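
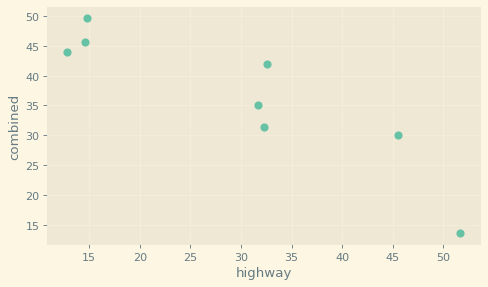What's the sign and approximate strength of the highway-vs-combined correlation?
Points are negatively correlated; strong (|r| ≈ 0.9).

negative, strong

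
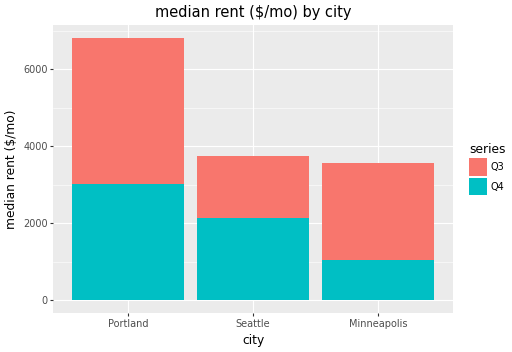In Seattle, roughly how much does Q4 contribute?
Q4 top ≈ 2000, bottom ≈ 0; segment ≈ 2000.

≈ 2000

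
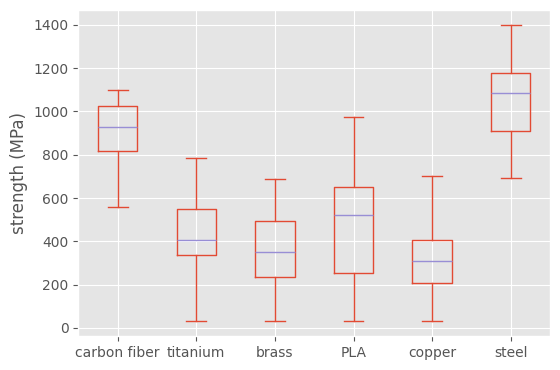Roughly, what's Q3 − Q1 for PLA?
≈ 400

Q3 ≈ 700, Q1 ≈ 300; IQR ≈ 400.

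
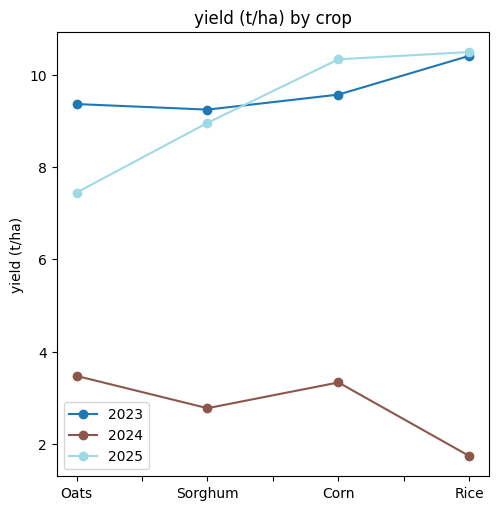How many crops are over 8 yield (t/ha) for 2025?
3

Above 8: Sorghum, Corn, Rice.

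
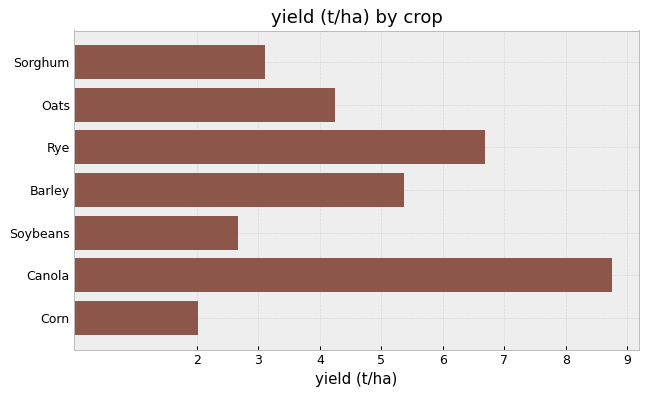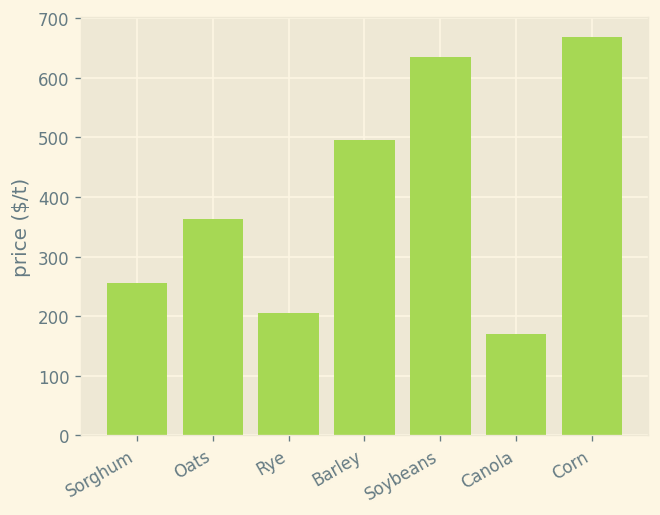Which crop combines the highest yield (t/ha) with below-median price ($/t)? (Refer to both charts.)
Canola

Chart 2 median price ($/t) ≈ 400; below-median crops: Sorghum, Rye, Canola. Among those, Canola has the highest yield (t/ha) (≈ 9).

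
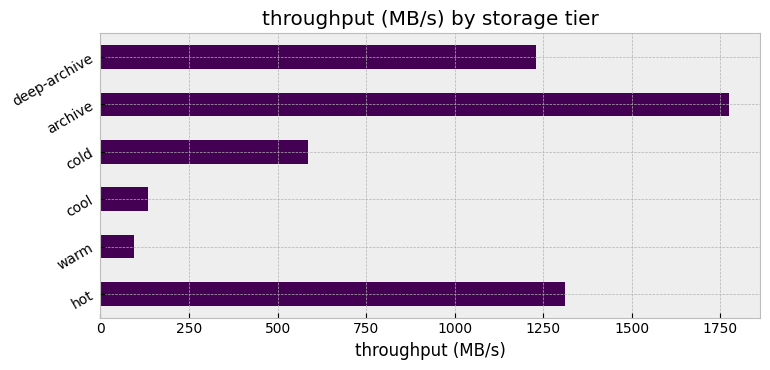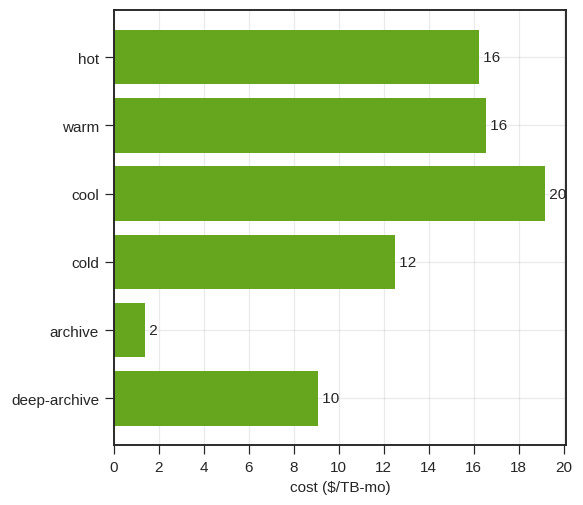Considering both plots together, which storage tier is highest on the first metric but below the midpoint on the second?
Chart 2 median cost ($/TB-mo) ≈ 14; below-median storage tiers: cold, archive, deep-archive. Among those, archive has the highest throughput (MB/s) (≈ 1800).

archive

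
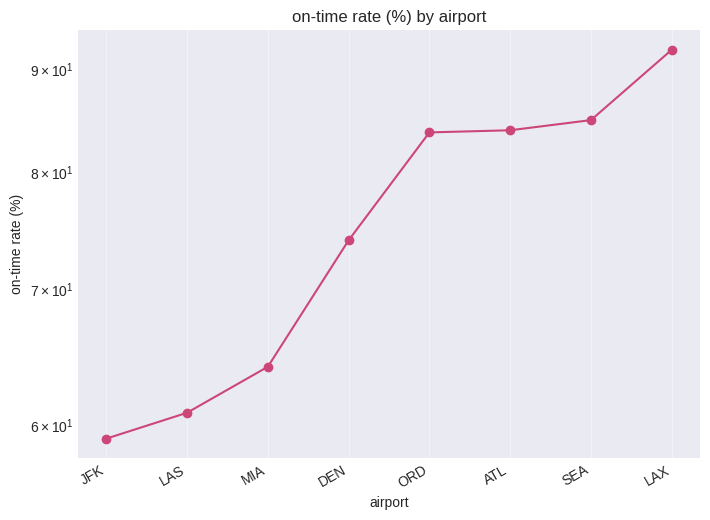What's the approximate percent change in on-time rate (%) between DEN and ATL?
DEN ≈ 75, ATL ≈ 85; (85 − 75) / 75 ≈ +13.3%.

≈ +13.3%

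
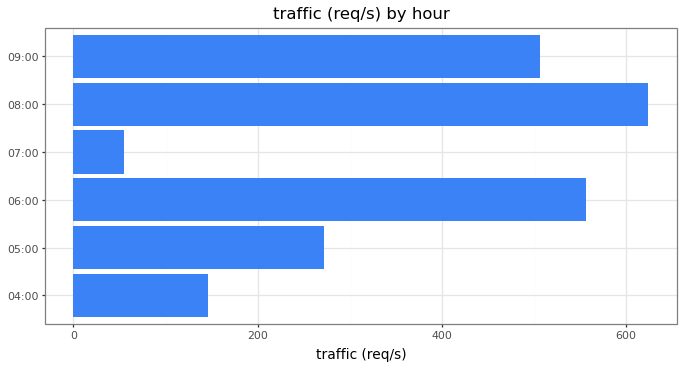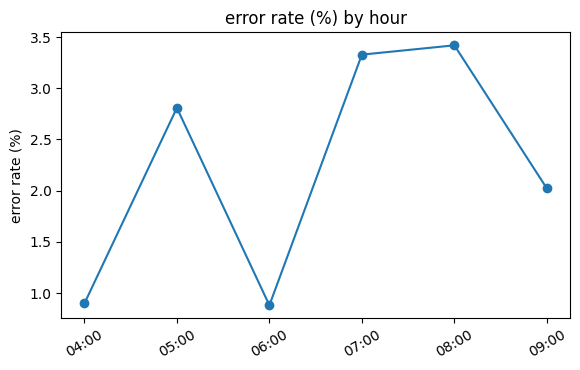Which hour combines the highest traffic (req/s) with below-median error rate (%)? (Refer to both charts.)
06:00

Chart 2 median error rate (%) ≈ 2.5; below-median hours: 04:00, 06:00, 09:00. Among those, 06:00 has the highest traffic (req/s) (≈ 600).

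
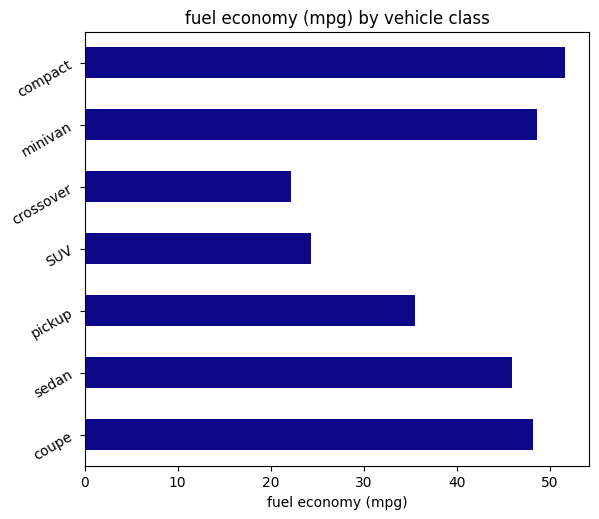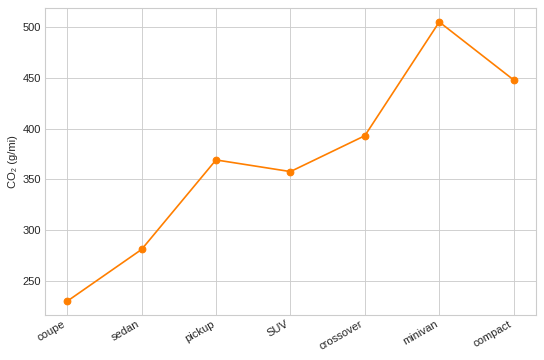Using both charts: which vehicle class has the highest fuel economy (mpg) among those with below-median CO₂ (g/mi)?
coupe

Chart 2 median CO₂ (g/mi) ≈ 350; below-median vehicle classes: coupe, sedan, SUV. Among those, coupe has the highest fuel economy (mpg) (≈ 50).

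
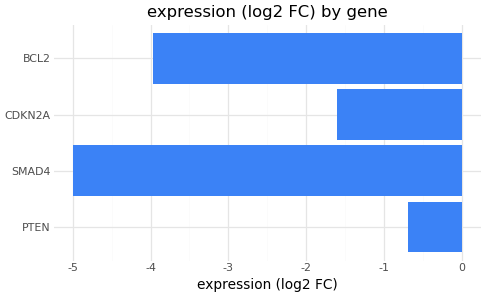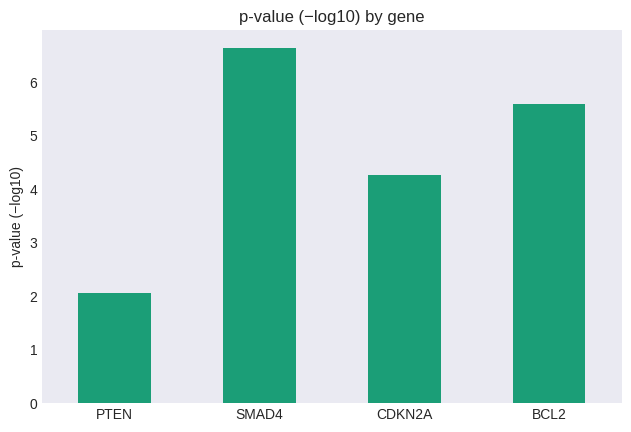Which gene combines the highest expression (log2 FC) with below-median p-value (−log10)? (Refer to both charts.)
Chart 2 median p-value (−log10) ≈ 5; below-median genes: PTEN, CDKN2A. Among those, PTEN has the highest expression (log2 FC) (≈ -1).

PTEN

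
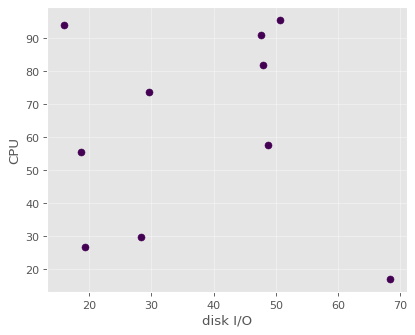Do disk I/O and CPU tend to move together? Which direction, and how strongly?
no clear correlation

Points are roughly uncorrelated; weak (|r| ≈ 0.0).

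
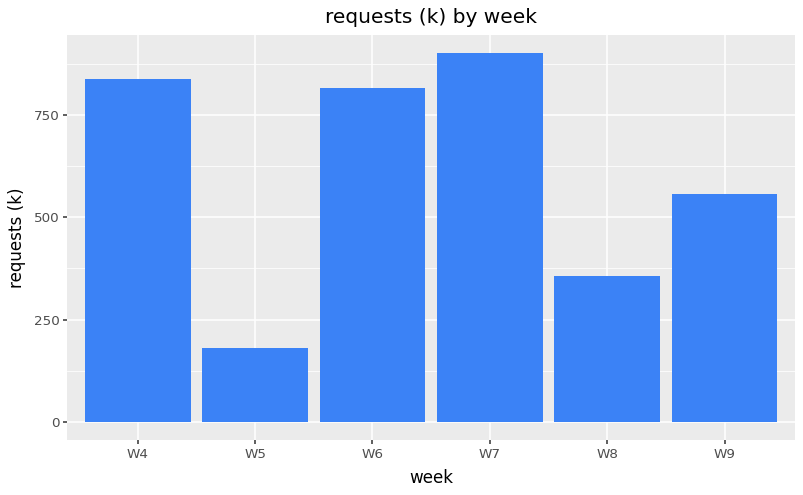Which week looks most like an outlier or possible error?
W5 ≈ 200; the rest sit between ≈ 400 and ≈ 900.

W5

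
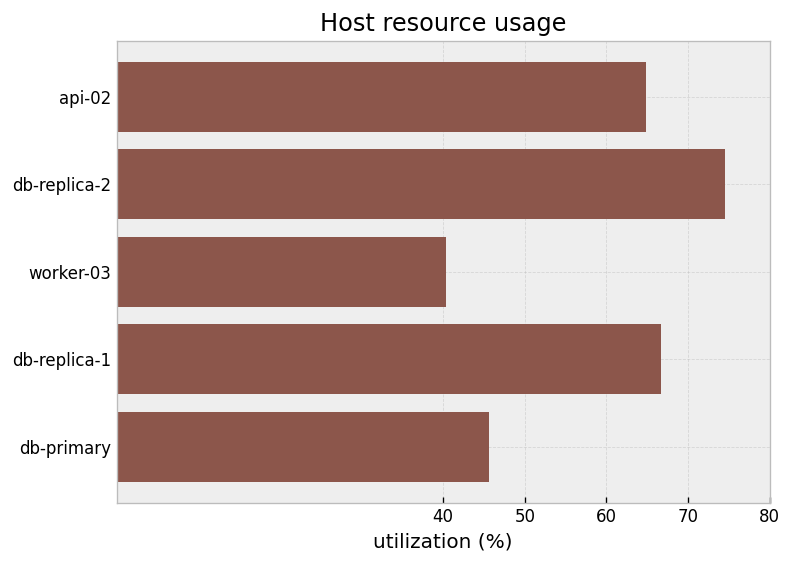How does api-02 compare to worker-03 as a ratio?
≈ 1.5×

api-02 ≈ 60, worker-03 ≈ 40; 60/40 ≈ 1.5.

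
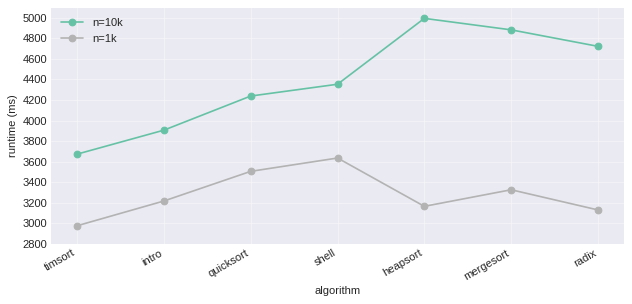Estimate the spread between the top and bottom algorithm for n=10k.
Max heapsort ≈ 5000, min timsort ≈ 3600; range ≈ 1400.

≈ 1400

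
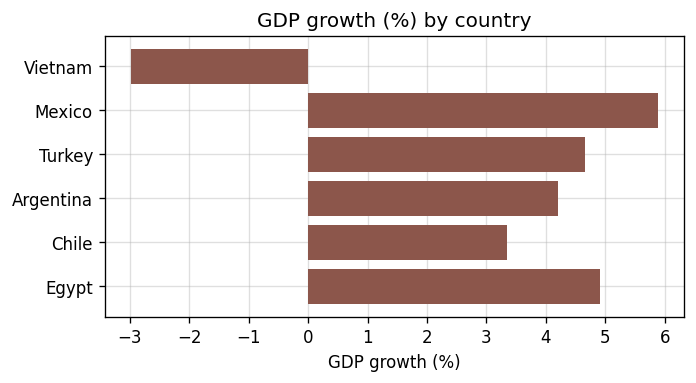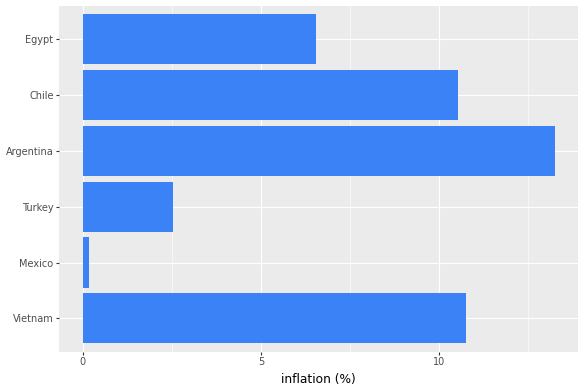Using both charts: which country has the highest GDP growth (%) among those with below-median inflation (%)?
Mexico

Chart 2 median inflation (%) ≈ 8; below-median countries: Mexico, Turkey, Egypt. Among those, Mexico has the highest GDP growth (%) (≈ 6).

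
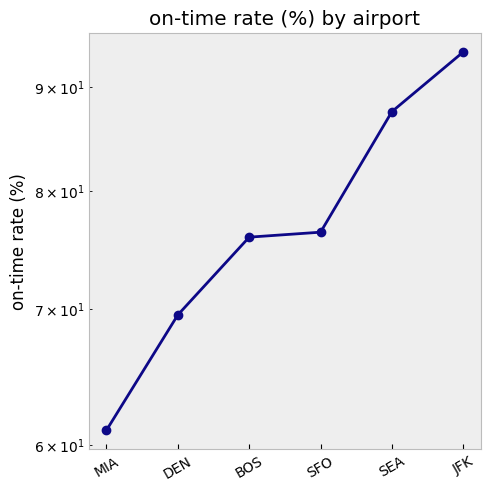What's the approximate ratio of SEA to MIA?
≈ 1.42×

SEA ≈ 85, MIA ≈ 60; 85/60 ≈ 1.42.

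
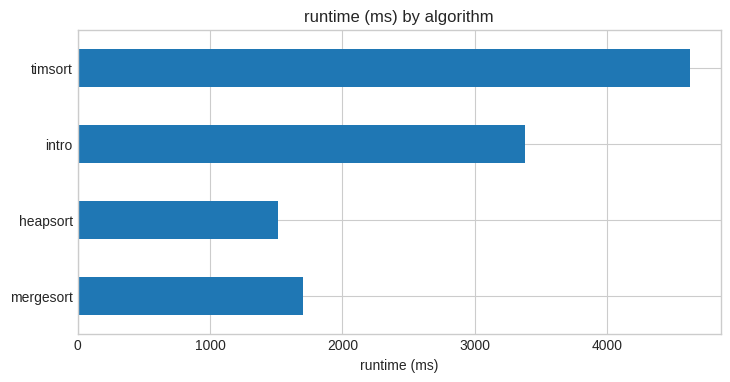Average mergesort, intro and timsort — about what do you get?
(1500 + 3500 + 4500) / 3 ≈ 3167.

≈ 3167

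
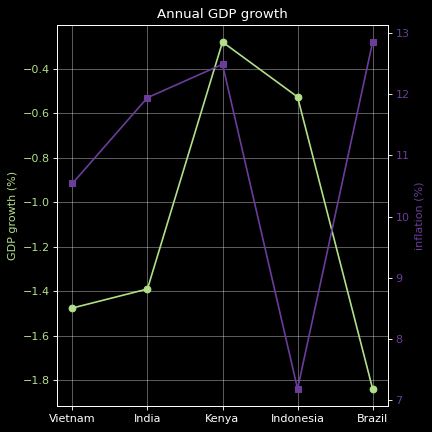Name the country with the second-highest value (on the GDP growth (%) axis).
Top 3 (on the GDP growth (%) axis): Kenya ≈ -0.2, Indonesia ≈ -0.6, India ≈ -1.4.

Indonesia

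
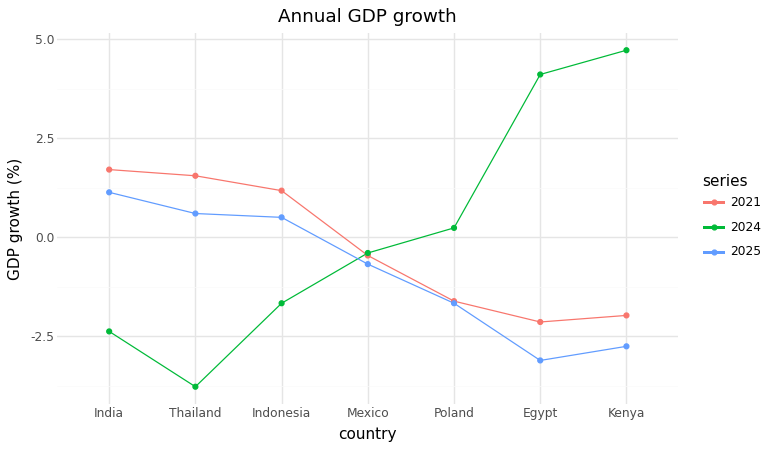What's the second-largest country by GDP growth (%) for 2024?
Top 3 for 2024: Kenya ≈ 5, Egypt ≈ 4, Poland ≈ 0.

Egypt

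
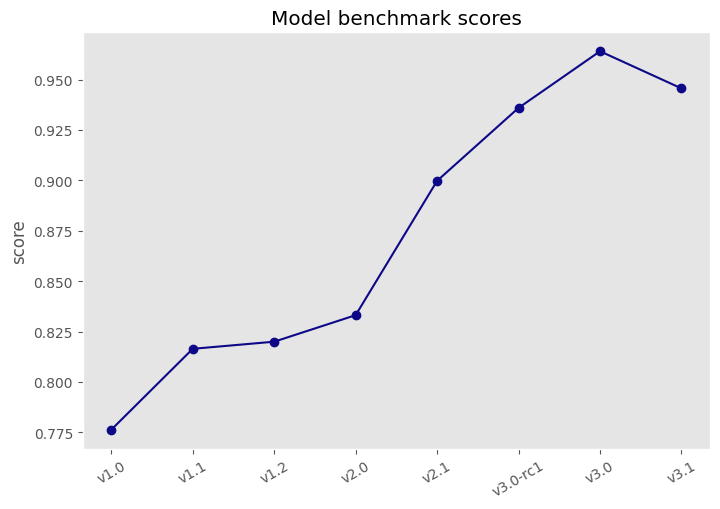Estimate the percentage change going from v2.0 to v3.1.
≈ +11.9%

v2.0 ≈ 0.84, v3.1 ≈ 0.94; (0.94 − 0.84) / 0.84 ≈ +11.9%.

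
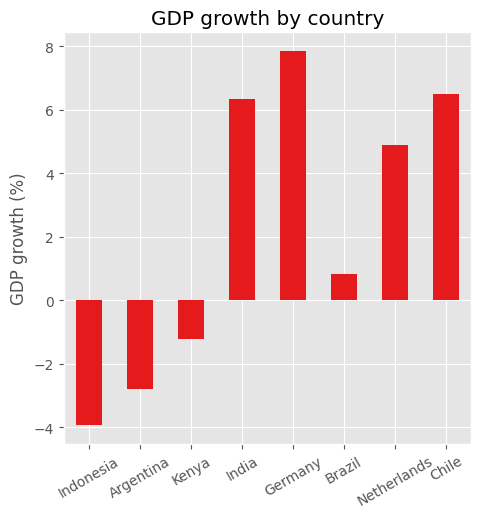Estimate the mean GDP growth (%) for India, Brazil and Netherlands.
(6 + 1 + 5) / 3 ≈ 4.

≈ 4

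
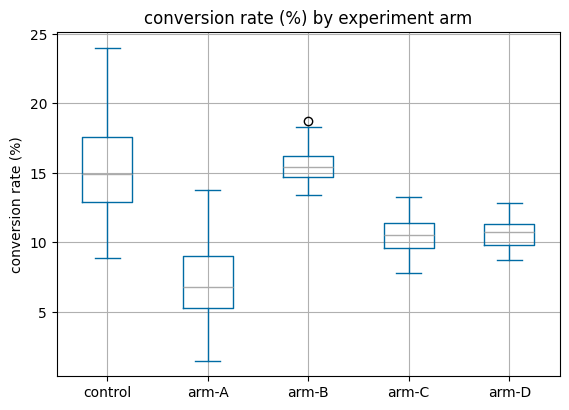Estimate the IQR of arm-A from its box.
Q3 ≈ 9, Q1 ≈ 5; IQR ≈ 4.

≈ 4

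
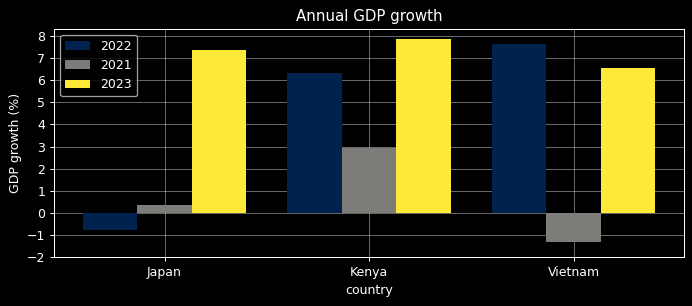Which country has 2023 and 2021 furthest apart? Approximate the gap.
Vietnam, ≈ 8 %

Vietnam: 2023 ≈ 7, 2021 ≈ -1 → gap ≈ 8. Next-largest (Japan) is only ≈ 7.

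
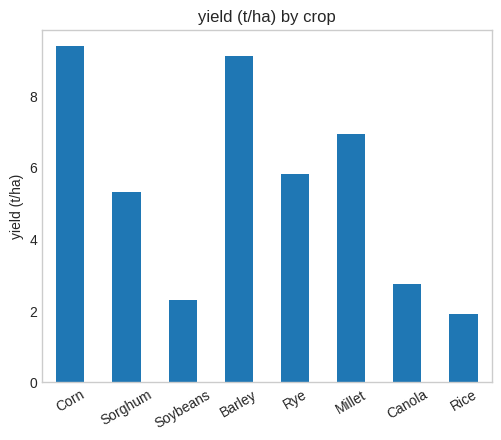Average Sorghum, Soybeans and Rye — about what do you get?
≈ 4

(5 + 2 + 6) / 3 ≈ 4.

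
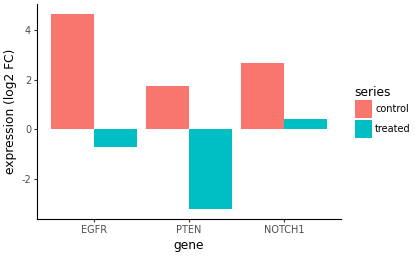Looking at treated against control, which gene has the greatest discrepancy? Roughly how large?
EGFR, ≈ 6 log2 FC

EGFR: treated ≈ -1, control ≈ 5 → gap ≈ 6. Next-largest (PTEN) is only ≈ 5.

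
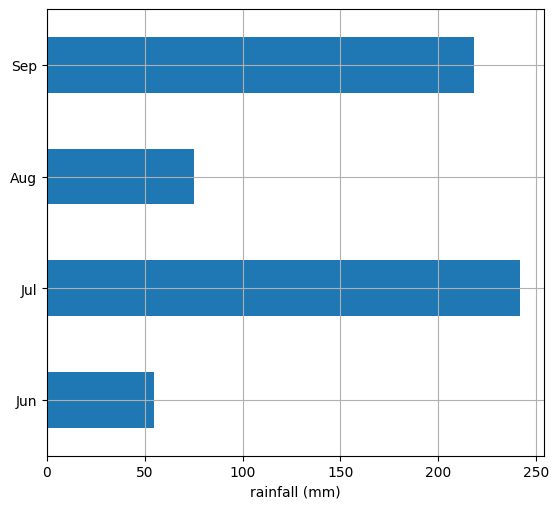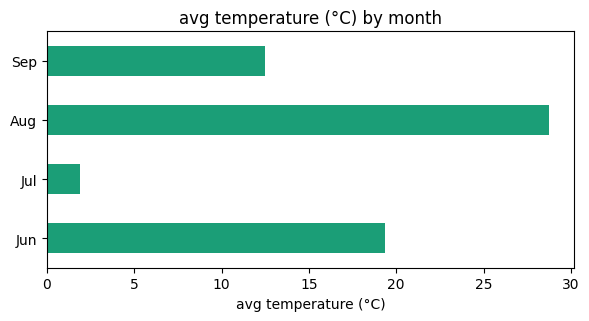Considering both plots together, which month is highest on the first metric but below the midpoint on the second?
Jul

Chart 2 median avg temperature (°C) ≈ 15; below-median months: Jul, Sep. Among those, Jul has the highest rainfall (mm) (≈ 250).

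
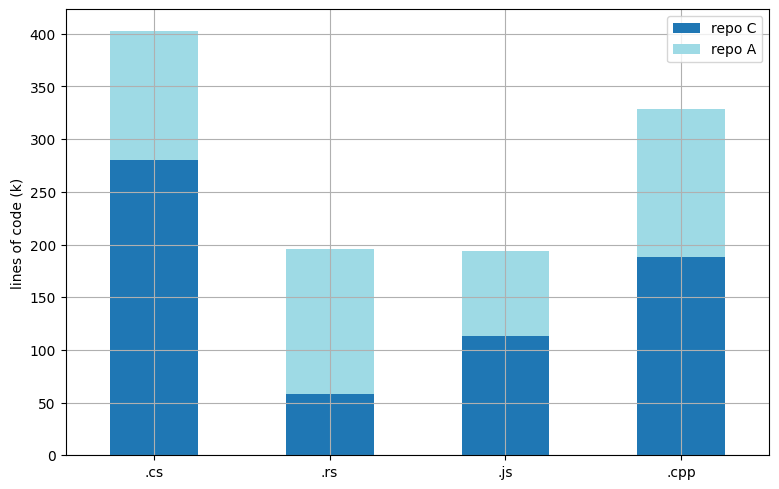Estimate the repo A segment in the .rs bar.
repo A top ≈ 200, bottom ≈ 50; segment ≈ 150.

≈ 150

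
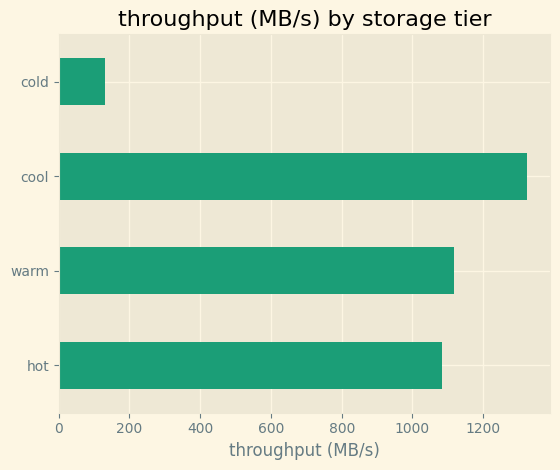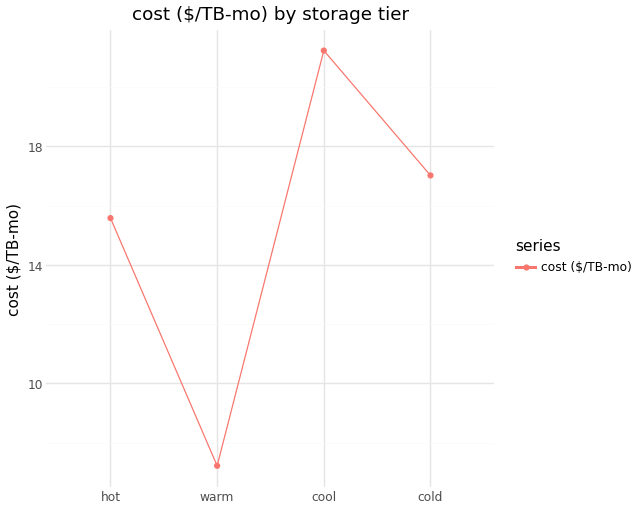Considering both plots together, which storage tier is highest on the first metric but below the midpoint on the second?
Chart 2 median cost ($/TB-mo) ≈ 16; below-median storage tiers: hot, warm. Among those, warm has the highest throughput (MB/s) (≈ 1200).

warm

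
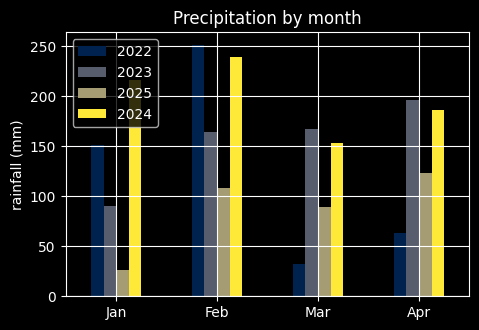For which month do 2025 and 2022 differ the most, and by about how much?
Feb: 2025 ≈ 100, 2022 ≈ 250 → gap ≈ 150. Next-largest (Jan) is only ≈ 125.

Feb, ≈ 150 mm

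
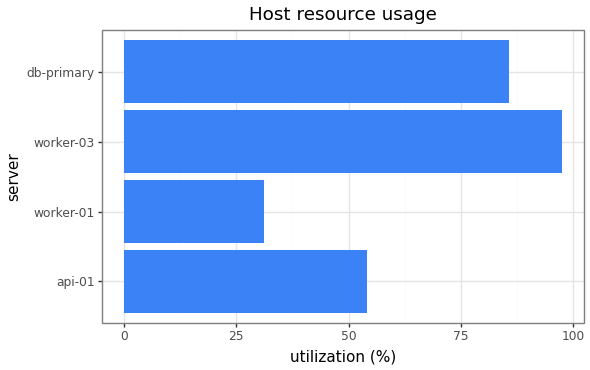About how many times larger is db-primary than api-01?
db-primary ≈ 90, api-01 ≈ 50; 90/50 ≈ 1.8.

≈ 1.8×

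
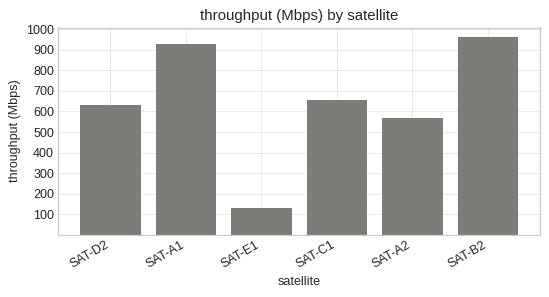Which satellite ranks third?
SAT-C1

Top 4: SAT-B2 ≈ 1000, SAT-A1 ≈ 900, SAT-C1 ≈ 700, SAT-D2 ≈ 600.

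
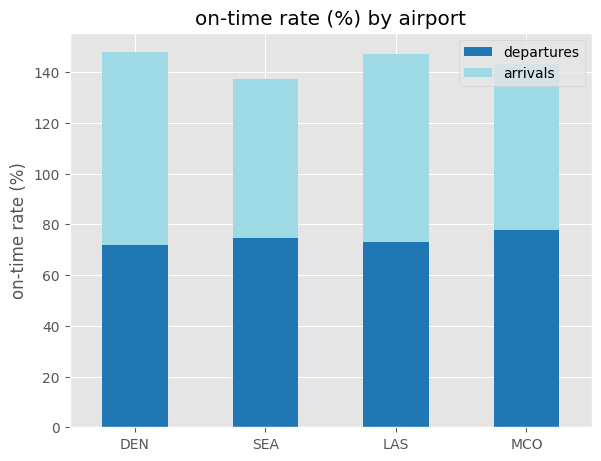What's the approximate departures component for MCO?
departures top ≈ 80, bottom ≈ 0; segment ≈ 80.

≈ 80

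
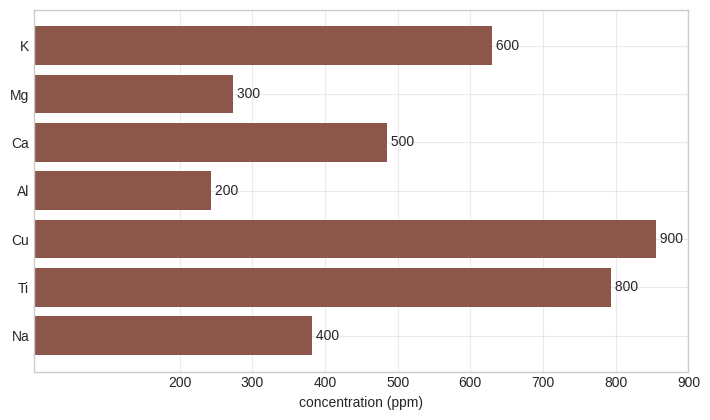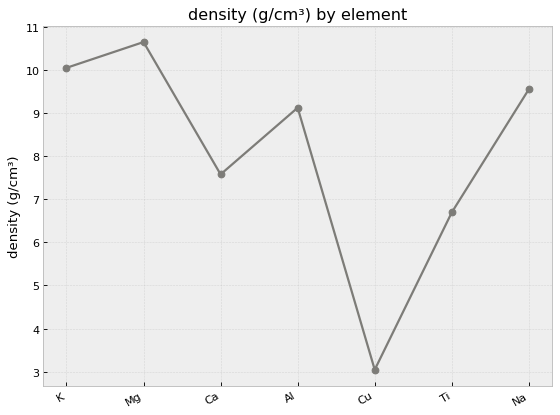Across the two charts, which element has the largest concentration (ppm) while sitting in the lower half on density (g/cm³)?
Cu

Chart 2 median density (g/cm³) ≈ 9; below-median elements: Ca, Cu, Ti. Among those, Cu has the highest concentration (ppm) (≈ 900).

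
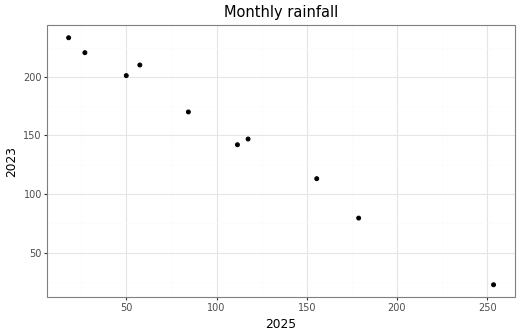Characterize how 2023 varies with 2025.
Points are negatively correlated; strong (|r| ≈ 1.0).

negative, strong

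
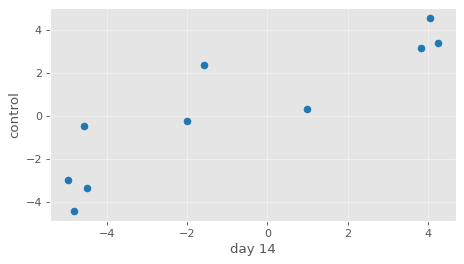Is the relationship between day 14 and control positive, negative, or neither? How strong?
positive, strong

Points are positively correlated; strong (|r| ≈ 0.9).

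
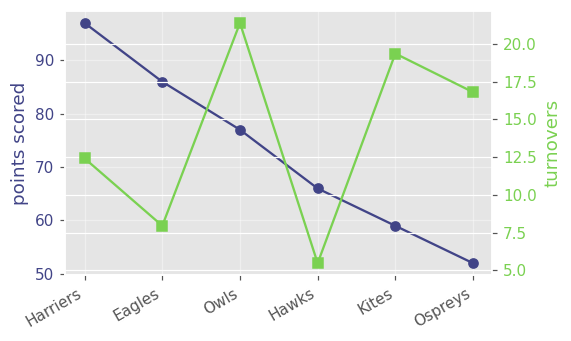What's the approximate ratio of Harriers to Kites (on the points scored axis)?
≈ 1.58×

Harriers ≈ 95, Kites ≈ 60; 95/60 ≈ 1.58.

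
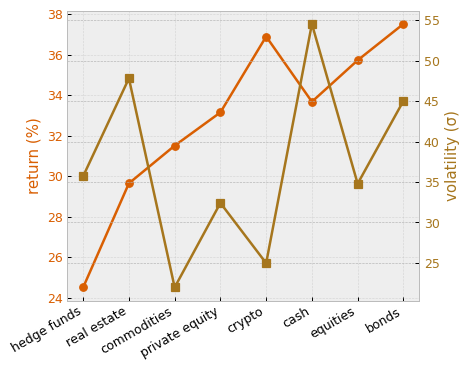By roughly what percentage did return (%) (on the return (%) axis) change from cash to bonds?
≈ +11.8%

cash ≈ 34, bonds ≈ 38; (38 − 34) / 34 ≈ +11.8%.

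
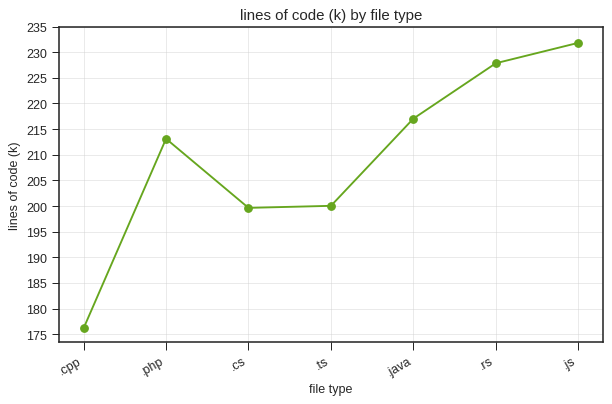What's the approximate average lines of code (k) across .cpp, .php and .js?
(175 + 215 + 230) / 3 ≈ 207.

≈ 207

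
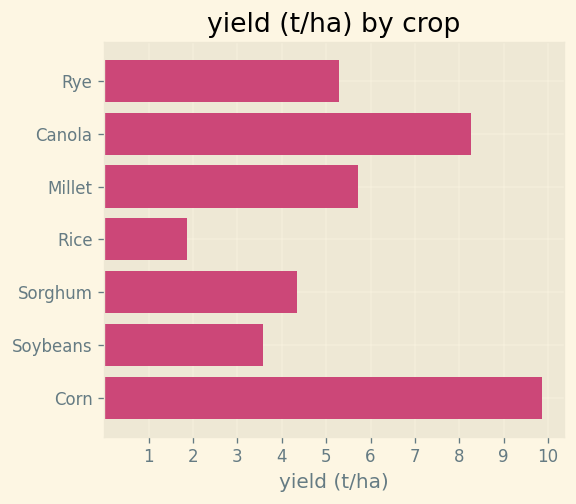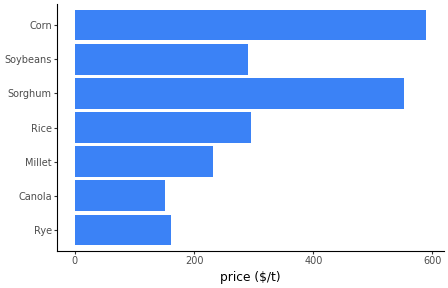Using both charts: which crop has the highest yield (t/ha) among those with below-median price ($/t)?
Chart 2 median price ($/t) ≈ 300; below-median crops: Rye, Canola, Millet. Among those, Canola has the highest yield (t/ha) (≈ 8).

Canola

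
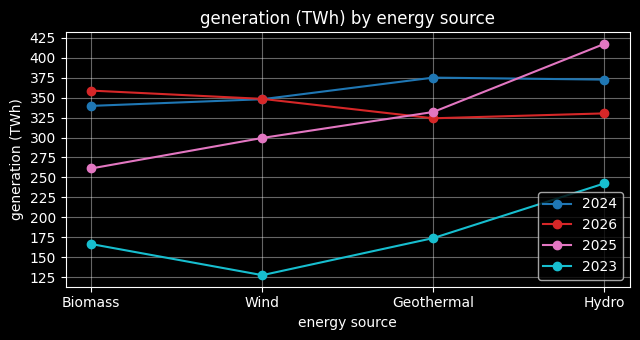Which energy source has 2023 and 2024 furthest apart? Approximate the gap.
Wind, ≈ 225 TWh

Wind: 2023 ≈ 125, 2024 ≈ 350 → gap ≈ 225. Next-largest (Geothermal) is only ≈ 200.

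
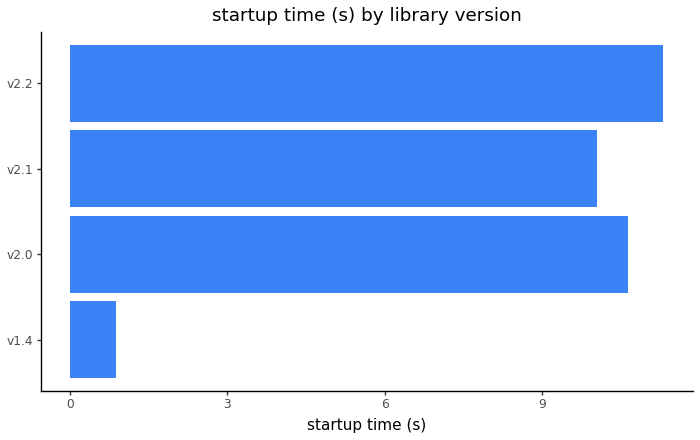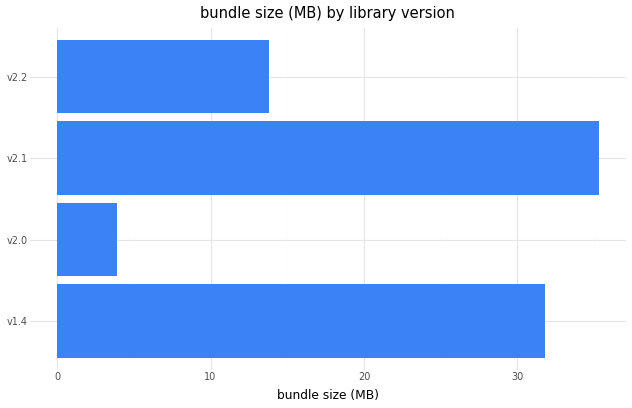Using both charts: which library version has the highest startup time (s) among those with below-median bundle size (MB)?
Chart 2 median bundle size (MB) ≈ 25; below-median library versions: v2.0, v2.2. Among those, v2.2 has the highest startup time (s) (≈ 12).

v2.2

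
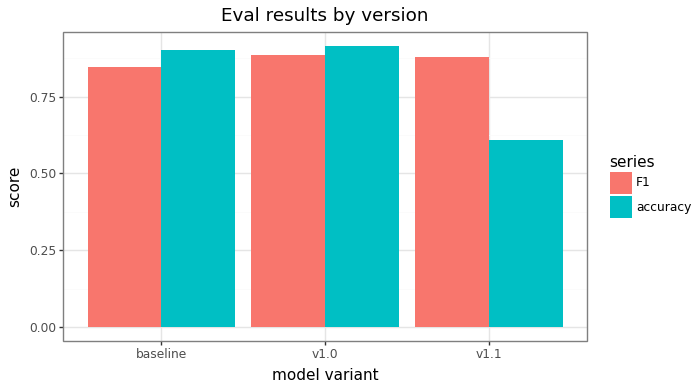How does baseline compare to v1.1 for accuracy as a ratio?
≈ 1.5×

baseline ≈ 0.9, v1.1 ≈ 0.6; 0.9/0.6 ≈ 1.5.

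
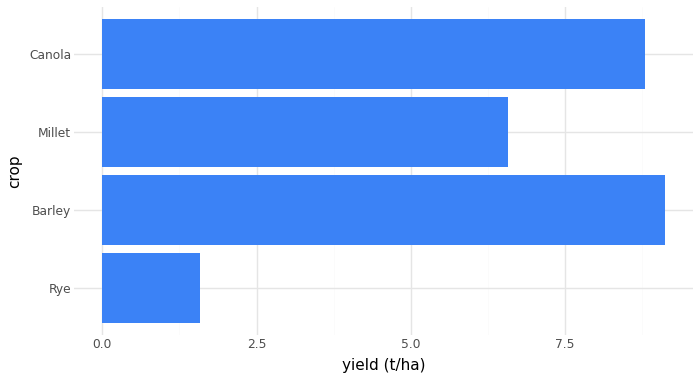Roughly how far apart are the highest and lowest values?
Max Barley ≈ 9, min Rye ≈ 2; range ≈ 7.

≈ 7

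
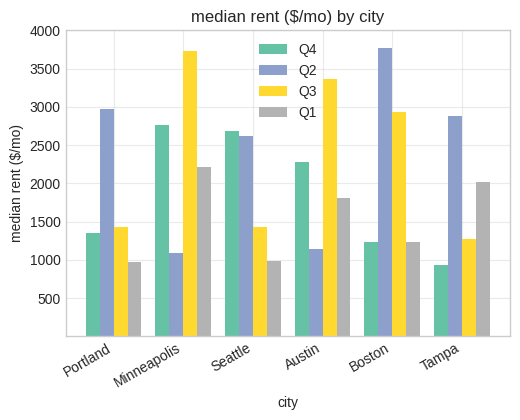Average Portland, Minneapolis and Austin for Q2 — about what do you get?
(3000 + 1000 + 1000) / 3 ≈ 1667.

≈ 1667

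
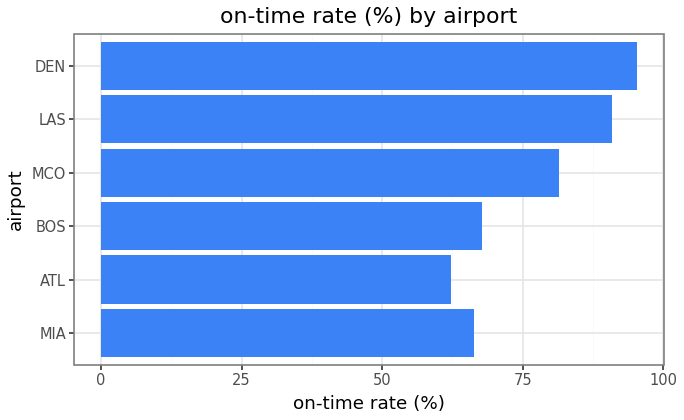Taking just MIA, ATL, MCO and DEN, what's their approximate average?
≈ 78

(70 + 60 + 80 + 100) / 4 ≈ 78.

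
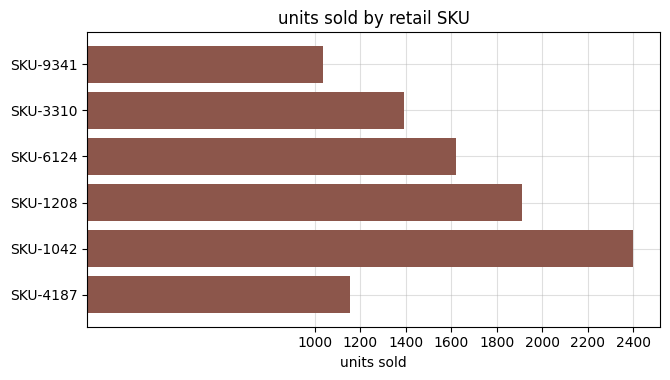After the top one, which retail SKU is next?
SKU-1208

Top 3: SKU-1042 ≈ 2400, SKU-1208 ≈ 2000, SKU-6124 ≈ 1600.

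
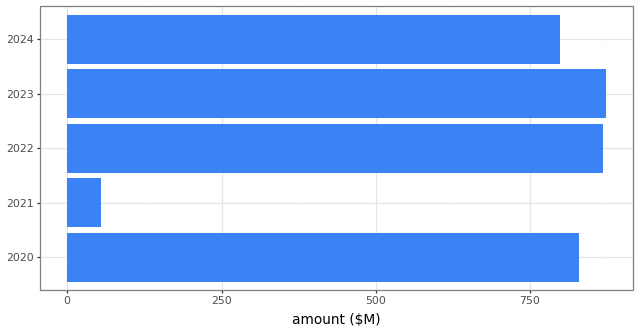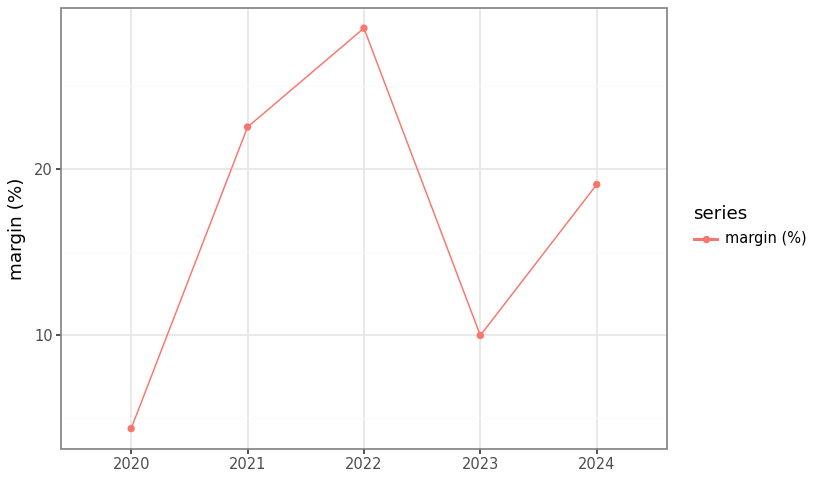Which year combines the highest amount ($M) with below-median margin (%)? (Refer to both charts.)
2023

Chart 2 median margin (%) ≈ 20; below-median years: 2020, 2023. Among those, 2023 has the highest amount ($M) (≈ 900).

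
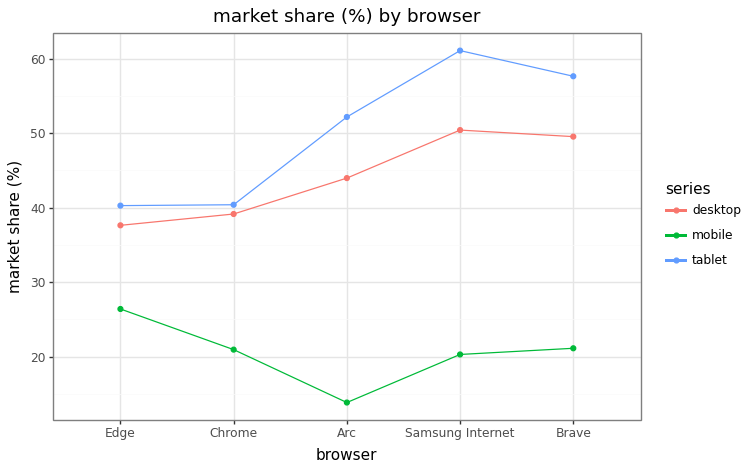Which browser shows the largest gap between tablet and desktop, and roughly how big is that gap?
Samsung Internet: tablet ≈ 60, desktop ≈ 50 → gap ≈ 10. Next-largest (Arc) is only ≈ 5.

Samsung Internet, ≈ 10 %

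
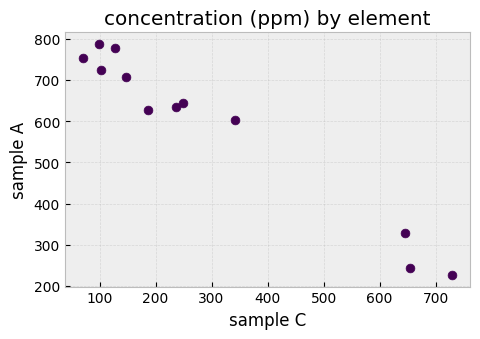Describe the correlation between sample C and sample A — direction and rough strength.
Points are negatively correlated; strong (|r| ≈ 1.0).

negative, strong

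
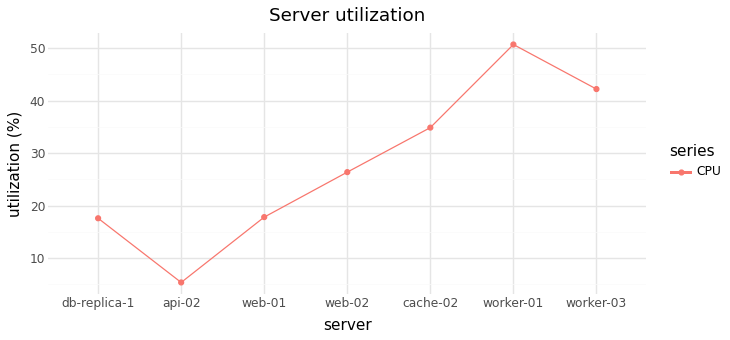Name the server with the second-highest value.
Top 3: worker-01 ≈ 50, worker-03 ≈ 40, cache-02 ≈ 35.

worker-03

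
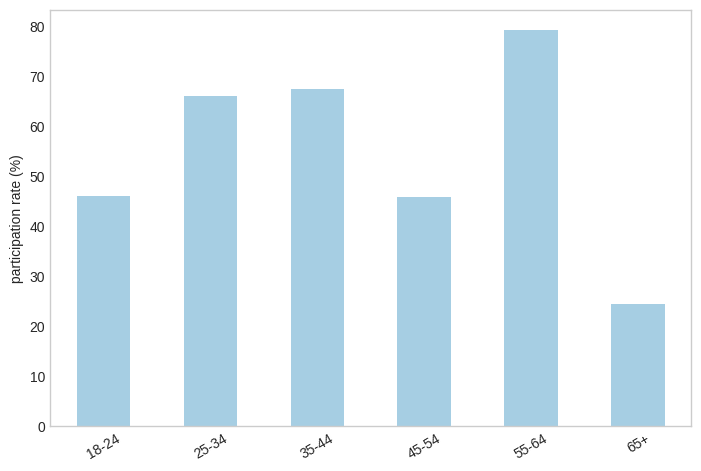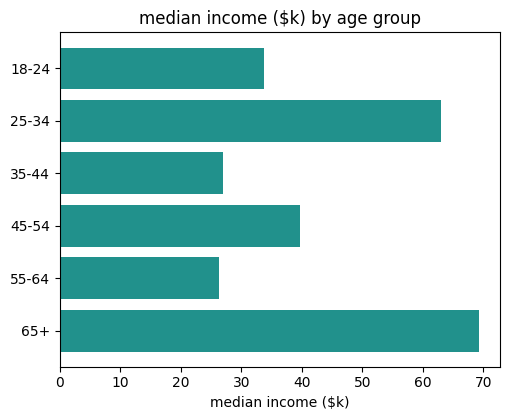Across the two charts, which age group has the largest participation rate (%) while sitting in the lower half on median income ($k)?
Chart 2 median median income ($k) ≈ 40; below-median age groups: 18-24, 35-44, 55-64. Among those, 55-64 has the highest participation rate (%) (≈ 80).

55-64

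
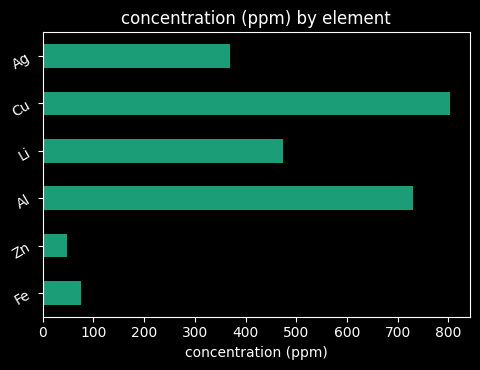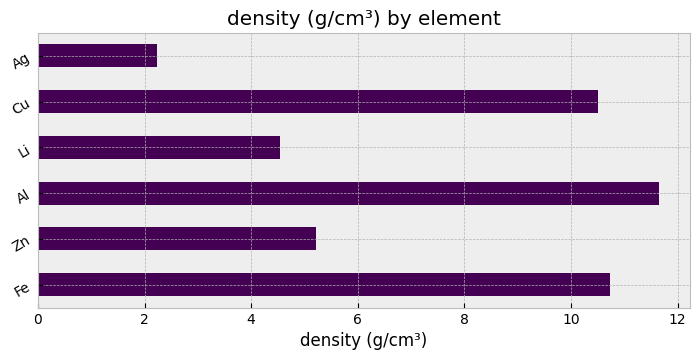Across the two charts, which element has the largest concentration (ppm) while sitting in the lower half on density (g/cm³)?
Li

Chart 2 median density (g/cm³) ≈ 8; below-median elements: Zn, Li, Ag. Among those, Li has the highest concentration (ppm) (≈ 500).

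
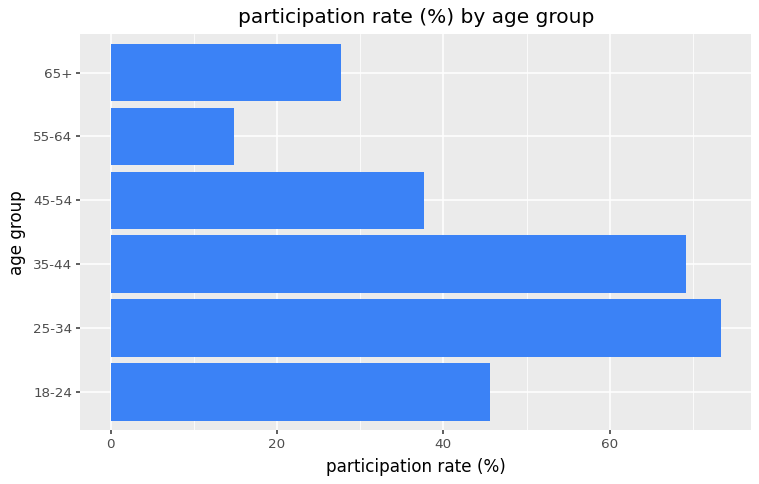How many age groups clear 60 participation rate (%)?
2

Above 60: 25-34, 35-44.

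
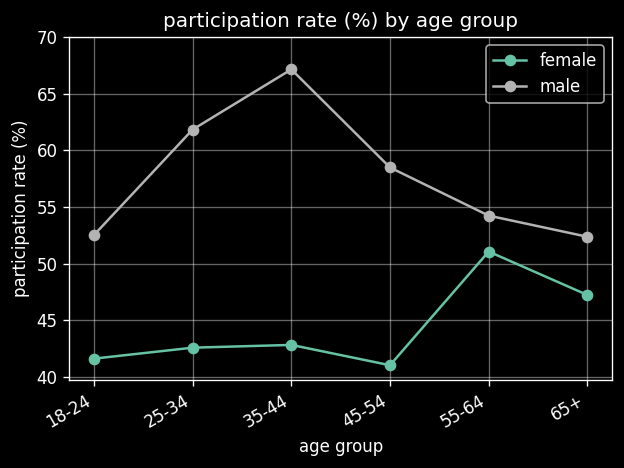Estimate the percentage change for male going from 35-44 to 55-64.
35-44 ≈ 65, 55-64 ≈ 55; (55 − 65) / 65 ≈ -15.4%.

≈ -15.4%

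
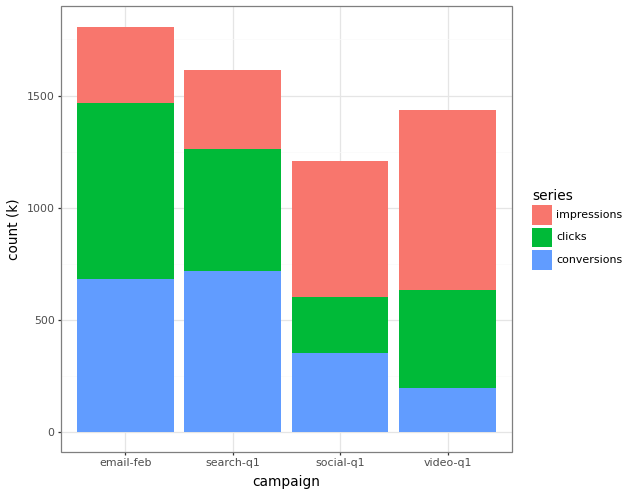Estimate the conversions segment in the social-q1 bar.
≈ 400

conversions top ≈ 400, bottom ≈ 0; segment ≈ 400.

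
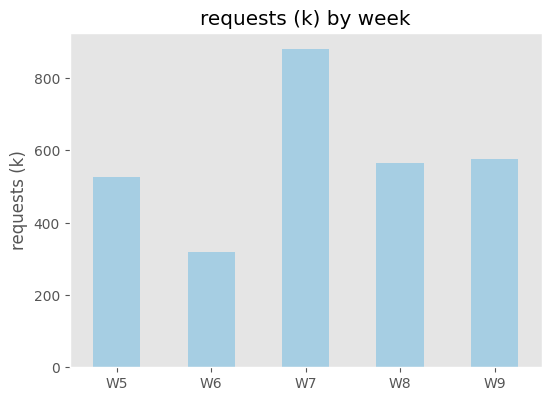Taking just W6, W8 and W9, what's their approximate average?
(300 + 600 + 600) / 3 ≈ 500.

≈ 500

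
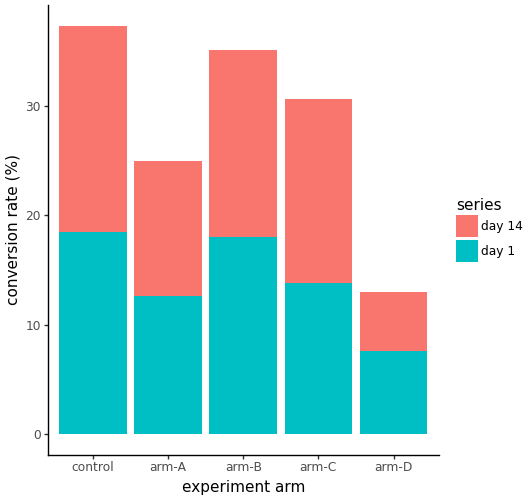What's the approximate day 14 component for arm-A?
day 14 top ≈ 25, bottom ≈ 15; segment ≈ 10.

≈ 10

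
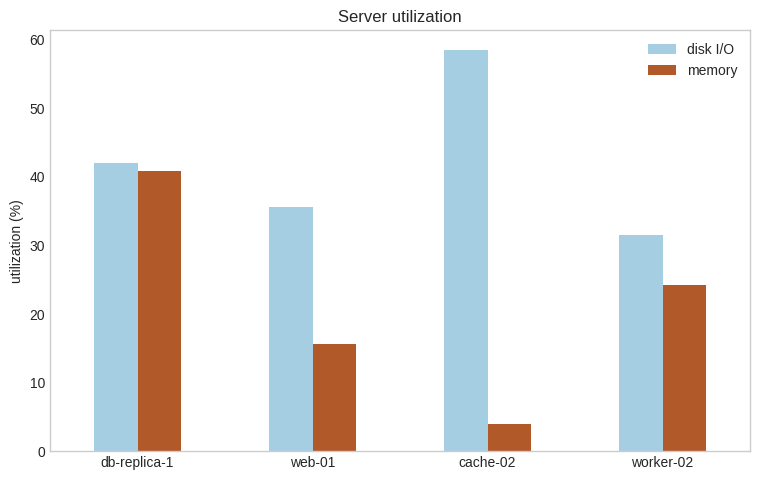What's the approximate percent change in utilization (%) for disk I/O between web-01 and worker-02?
≈ -14.3%

web-01 ≈ 35, worker-02 ≈ 30; (30 − 35) / 35 ≈ -14.3%.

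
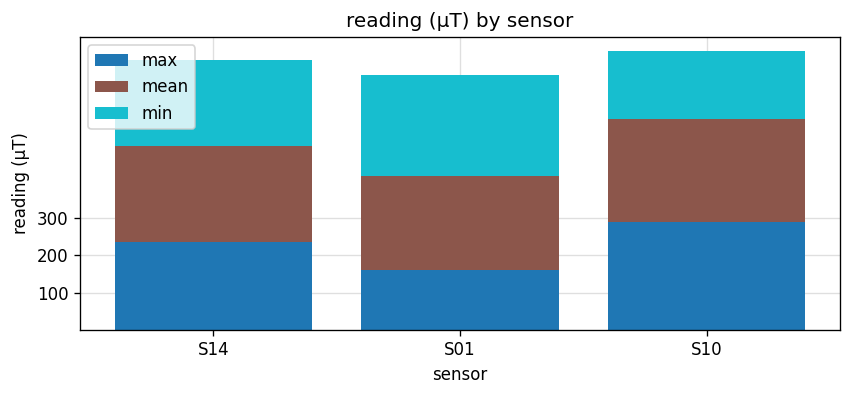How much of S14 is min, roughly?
min top ≈ 700, bottom ≈ 500; segment ≈ 200.

≈ 200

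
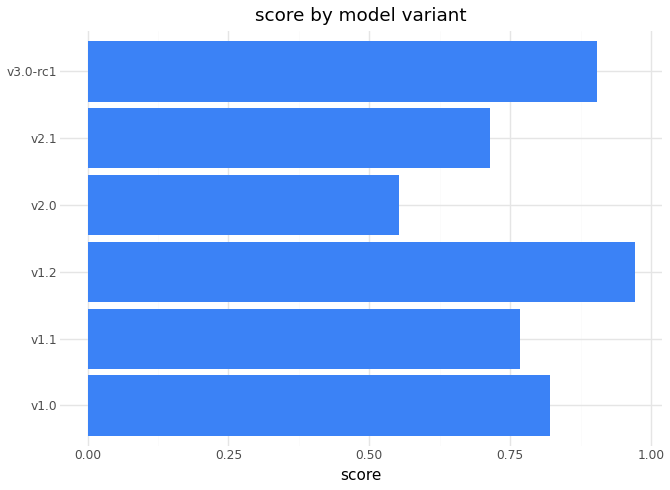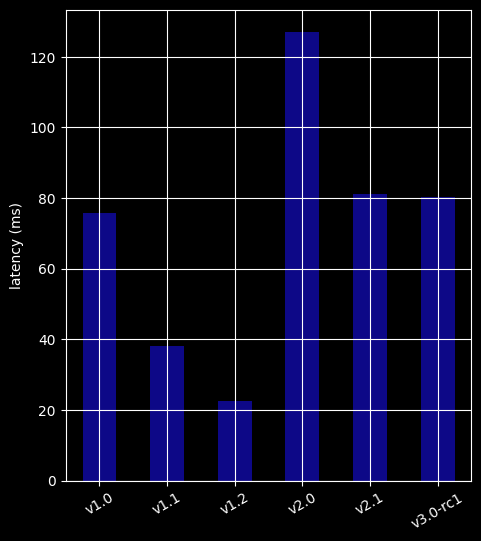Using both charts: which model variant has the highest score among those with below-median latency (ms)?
Chart 2 median latency (ms) ≈ 80; below-median model variants: v1.0, v1.1, v1.2. Among those, v1.2 has the highest score (≈ 1).

v1.2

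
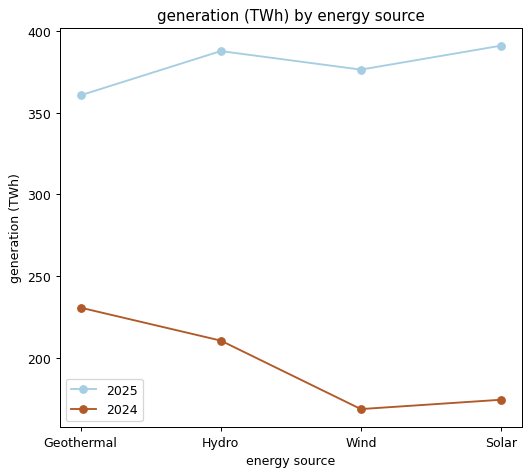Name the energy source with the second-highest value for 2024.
Top 3 for 2024: Geothermal ≈ 240, Hydro ≈ 220, Solar ≈ 180.

Hydro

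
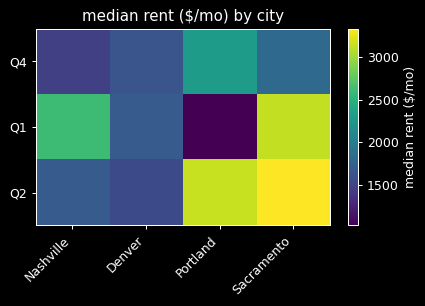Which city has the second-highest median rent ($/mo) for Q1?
Nashville

Top 3 for Q1: Sacramento ≈ 3200, Nashville ≈ 2600, Denver ≈ 1600.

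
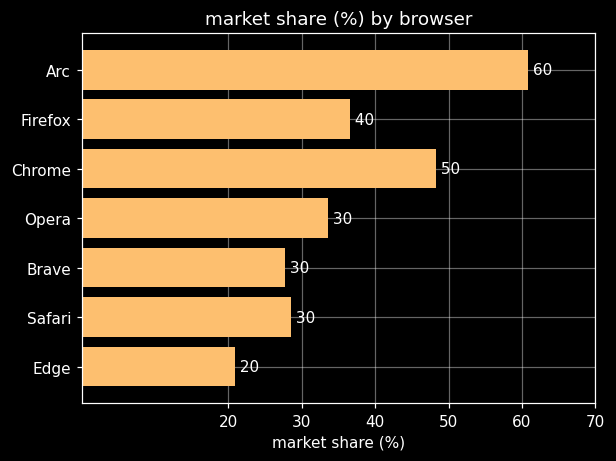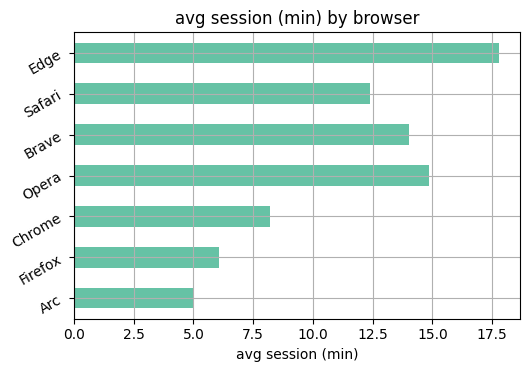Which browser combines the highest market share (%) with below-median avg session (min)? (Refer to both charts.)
Arc

Chart 2 median avg session (min) ≈ 12; below-median browsers: Arc, Firefox, Chrome. Among those, Arc has the highest market share (%) (≈ 60).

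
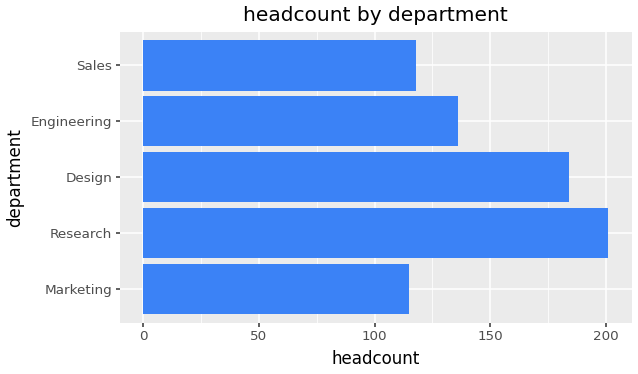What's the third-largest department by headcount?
Top 4: Research ≈ 200, Design ≈ 180, Engineering ≈ 140, Sales ≈ 120.

Engineering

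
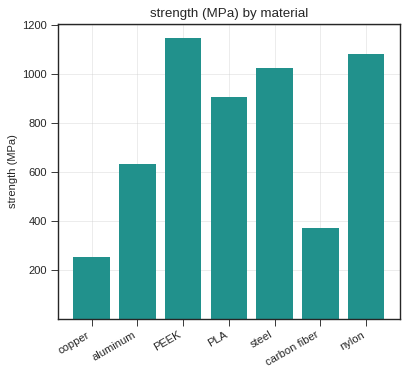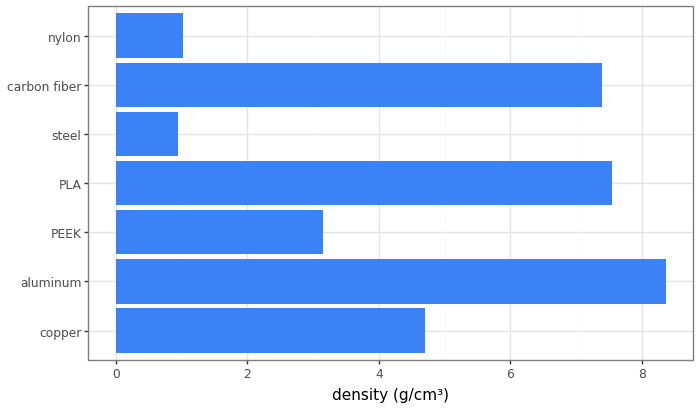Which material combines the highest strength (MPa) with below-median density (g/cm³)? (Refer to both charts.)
Chart 2 median density (g/cm³) ≈ 5; below-median materials: PEEK, steel, nylon. Among those, PEEK has the highest strength (MPa) (≈ 1200).

PEEK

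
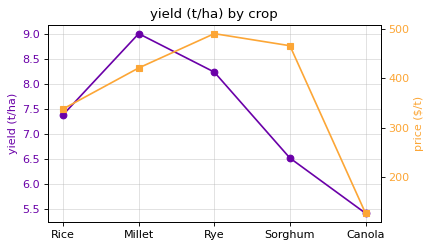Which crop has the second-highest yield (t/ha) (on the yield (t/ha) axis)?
Rye

Top 3 (on the yield (t/ha) axis): Millet ≈ 9.0, Rye ≈ 8.0, Rice ≈ 7.5.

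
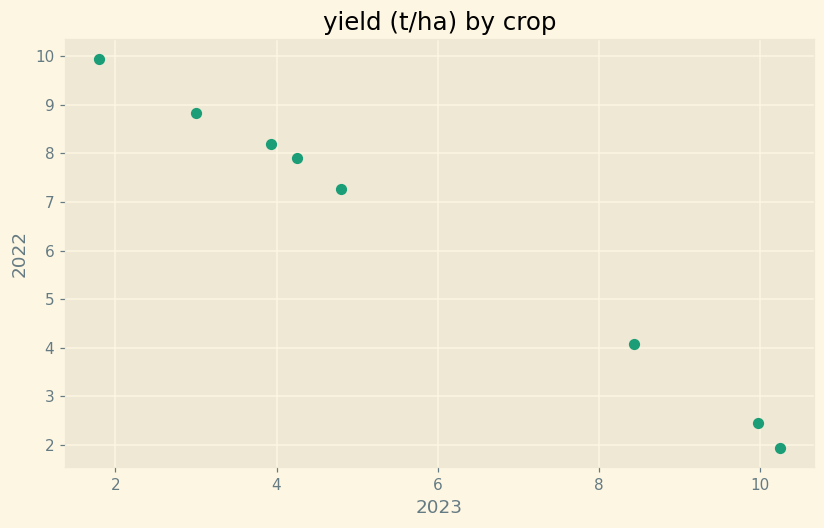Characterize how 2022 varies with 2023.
Points are negatively correlated; strong (|r| ≈ 1.0).

negative, strong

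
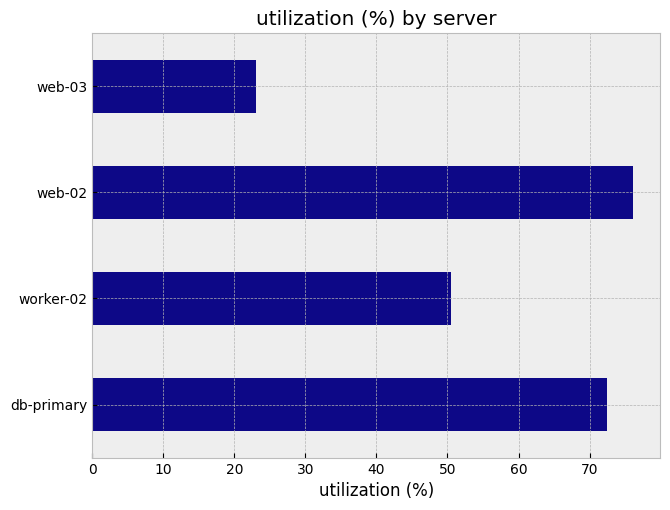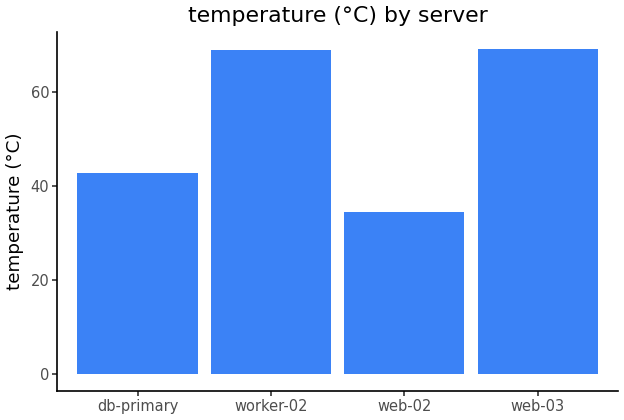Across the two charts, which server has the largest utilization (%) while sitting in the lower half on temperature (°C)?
Chart 2 median temperature (°C) ≈ 60; below-median servers: db-primary, web-02. Among those, web-02 has the highest utilization (%) (≈ 80).

web-02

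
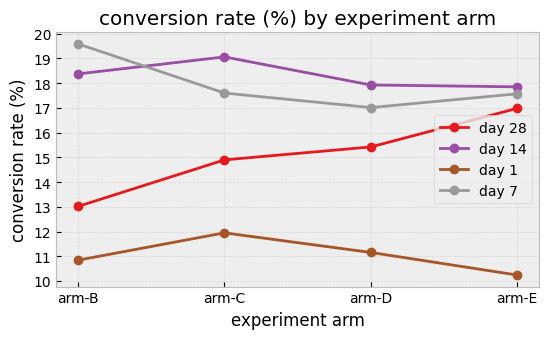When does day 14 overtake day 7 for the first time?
arm-B: day 14 ≈ 18 vs day 7 ≈ 20 (not yet); arm-C: day 14 ≈ 19 vs day 7 ≈ 18 (first crossover).

arm-C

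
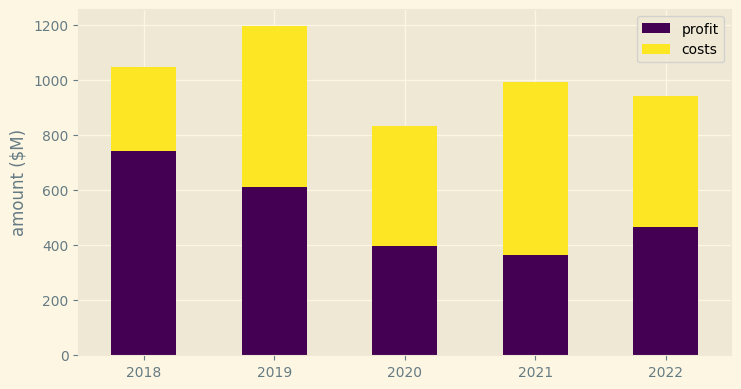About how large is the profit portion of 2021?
profit top ≈ 400, bottom ≈ 0; segment ≈ 400.

≈ 400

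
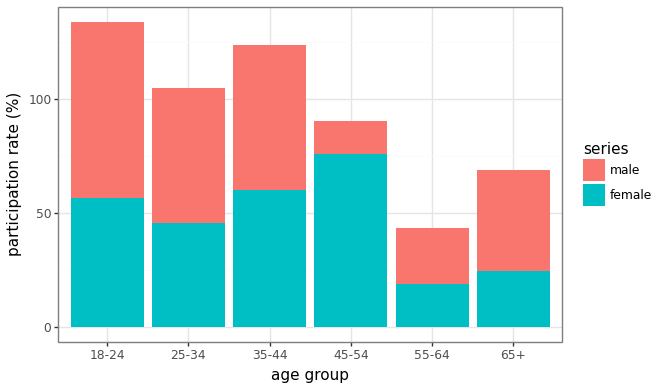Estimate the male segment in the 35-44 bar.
male top ≈ 120, bottom ≈ 60; segment ≈ 60.

≈ 60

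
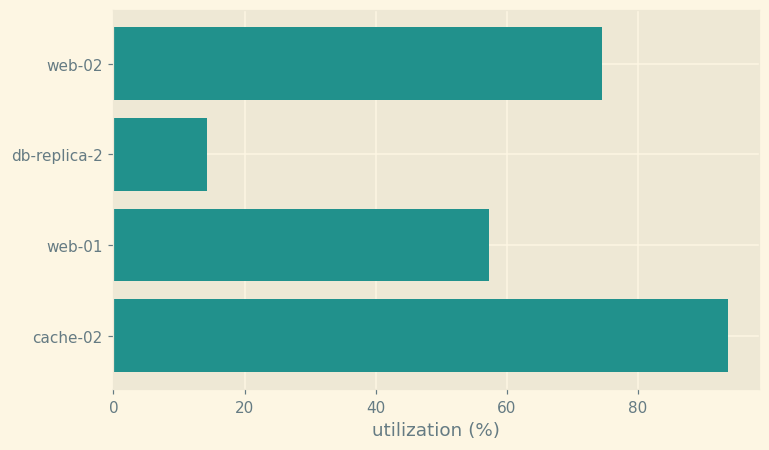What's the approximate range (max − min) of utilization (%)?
Max cache-02 ≈ 90, min db-replica-2 ≈ 10; range ≈ 80.

≈ 80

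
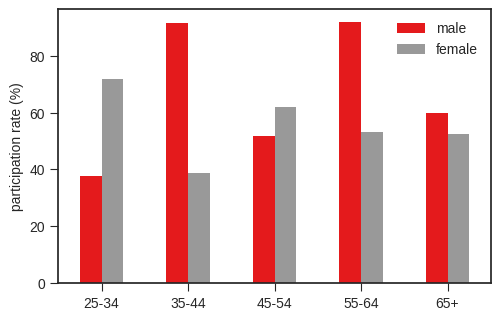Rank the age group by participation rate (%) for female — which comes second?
45-54

Top 3 for female: 25-34 ≈ 70, 45-54 ≈ 60, 55-64 ≈ 50.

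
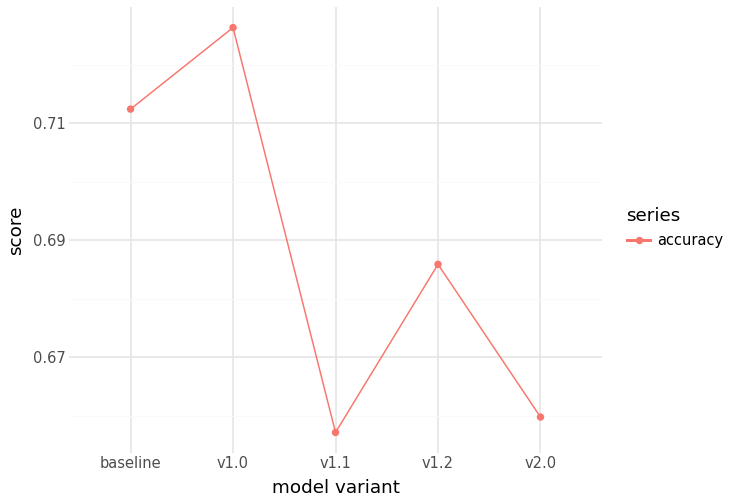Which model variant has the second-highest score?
baseline

Top 3: v1.0 ≈ 0.73, baseline ≈ 0.71, v1.2 ≈ 0.69.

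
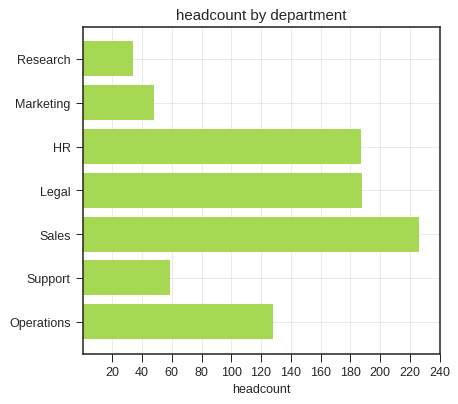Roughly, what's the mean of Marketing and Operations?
≈ 80

(40 + 120) / 2 ≈ 80.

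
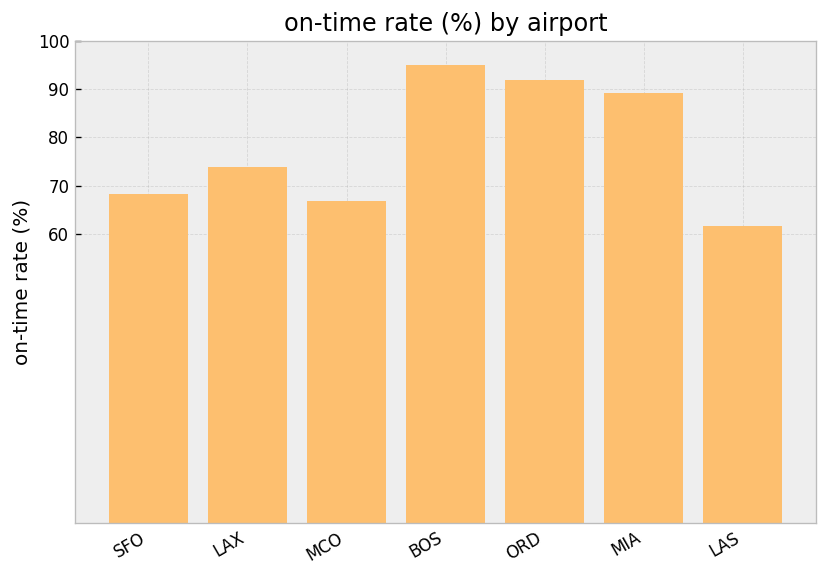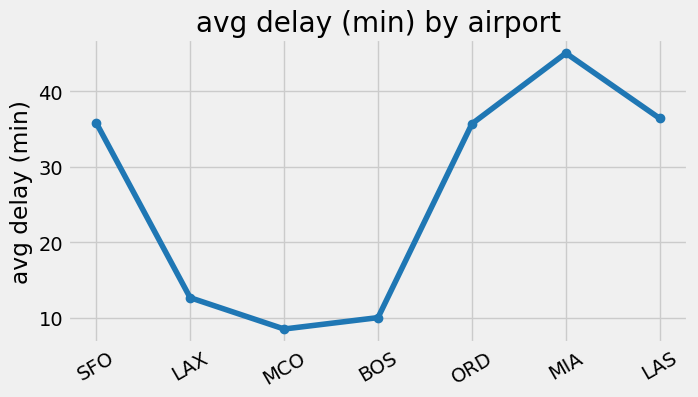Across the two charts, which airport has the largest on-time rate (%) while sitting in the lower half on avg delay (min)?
BOS

Chart 2 median avg delay (min) ≈ 35; below-median airports: LAX, MCO, BOS. Among those, BOS has the highest on-time rate (%) (≈ 90).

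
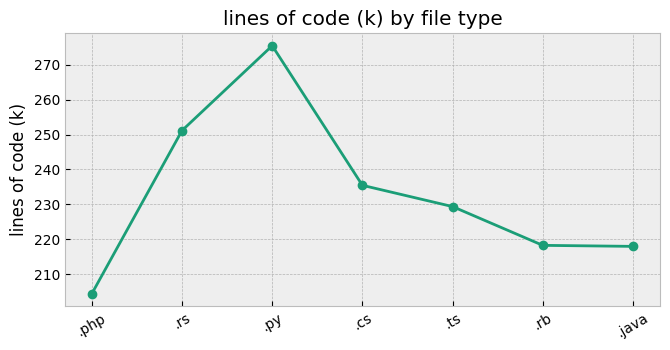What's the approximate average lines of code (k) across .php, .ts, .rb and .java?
(200 + 230 + 220 + 220) / 4 ≈ 218.

≈ 218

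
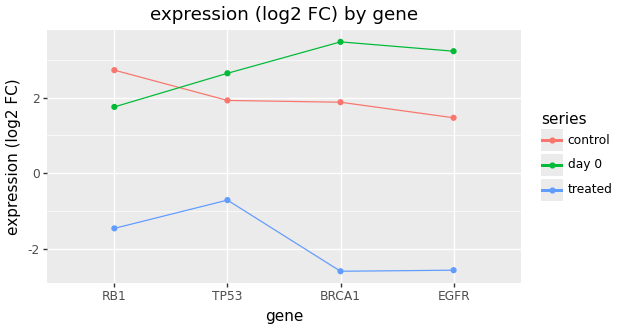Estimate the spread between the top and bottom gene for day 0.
Max BRCA1 ≈ 3, min RB1 ≈ 2; range ≈ 1.

≈ 1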